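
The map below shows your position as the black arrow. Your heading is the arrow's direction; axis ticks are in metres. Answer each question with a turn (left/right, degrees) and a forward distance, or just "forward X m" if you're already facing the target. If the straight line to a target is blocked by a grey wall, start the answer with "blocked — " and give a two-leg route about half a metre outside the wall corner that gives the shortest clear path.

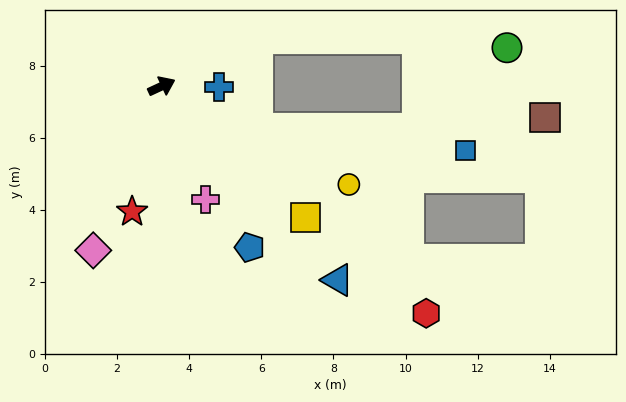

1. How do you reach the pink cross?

turn right 94°, forward 3.4 m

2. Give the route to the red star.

turn right 128°, forward 3.6 m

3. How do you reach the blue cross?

turn right 26°, forward 1.6 m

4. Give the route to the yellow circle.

turn right 53°, forward 5.9 m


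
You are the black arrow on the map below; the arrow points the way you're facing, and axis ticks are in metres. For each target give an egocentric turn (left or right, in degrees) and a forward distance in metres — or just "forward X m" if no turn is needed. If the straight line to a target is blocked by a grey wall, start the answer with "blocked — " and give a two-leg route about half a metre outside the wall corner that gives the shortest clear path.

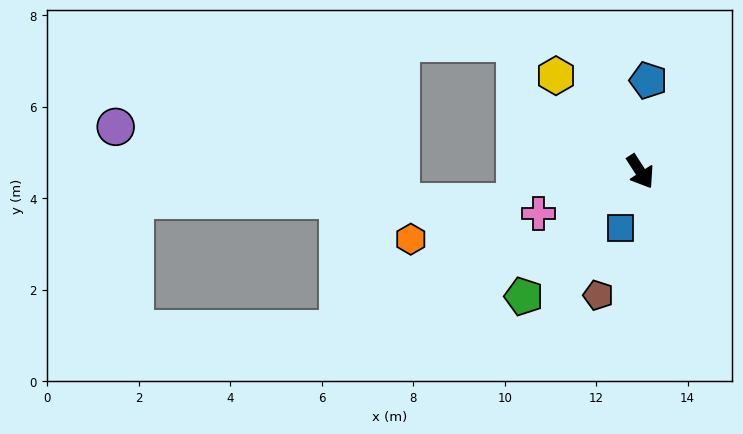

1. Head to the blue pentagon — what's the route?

turn left 142°, forward 2.0 m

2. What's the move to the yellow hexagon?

turn right 171°, forward 2.8 m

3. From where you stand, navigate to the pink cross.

turn right 100°, forward 2.4 m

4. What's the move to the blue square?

turn right 52°, forward 1.3 m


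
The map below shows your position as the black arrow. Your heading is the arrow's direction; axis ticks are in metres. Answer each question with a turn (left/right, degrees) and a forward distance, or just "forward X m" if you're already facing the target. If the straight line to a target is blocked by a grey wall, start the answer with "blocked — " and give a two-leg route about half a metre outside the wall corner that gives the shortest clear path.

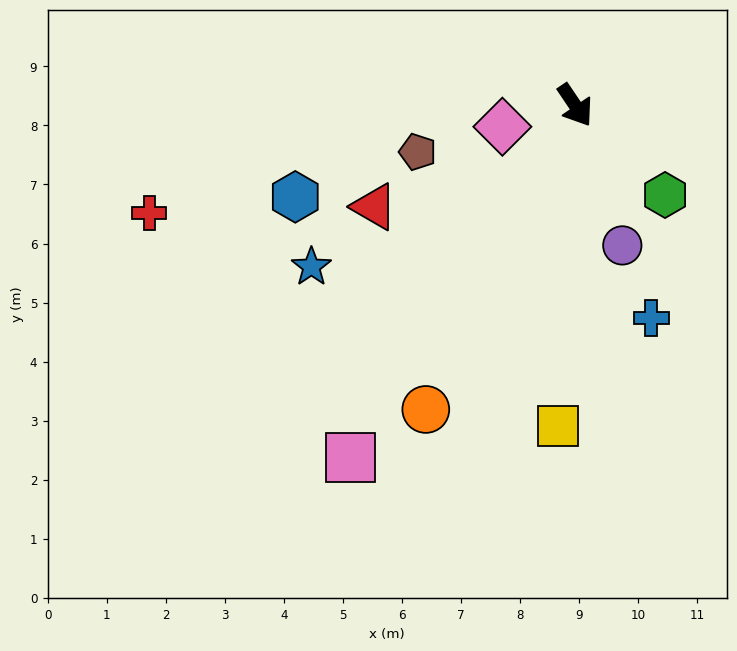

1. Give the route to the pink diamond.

turn right 108°, forward 1.3 m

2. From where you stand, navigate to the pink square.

turn right 67°, forward 7.1 m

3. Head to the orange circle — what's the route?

turn right 60°, forward 5.7 m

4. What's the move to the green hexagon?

turn left 11°, forward 2.2 m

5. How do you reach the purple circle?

turn right 15°, forward 2.5 m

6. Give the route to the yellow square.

turn right 37°, forward 5.4 m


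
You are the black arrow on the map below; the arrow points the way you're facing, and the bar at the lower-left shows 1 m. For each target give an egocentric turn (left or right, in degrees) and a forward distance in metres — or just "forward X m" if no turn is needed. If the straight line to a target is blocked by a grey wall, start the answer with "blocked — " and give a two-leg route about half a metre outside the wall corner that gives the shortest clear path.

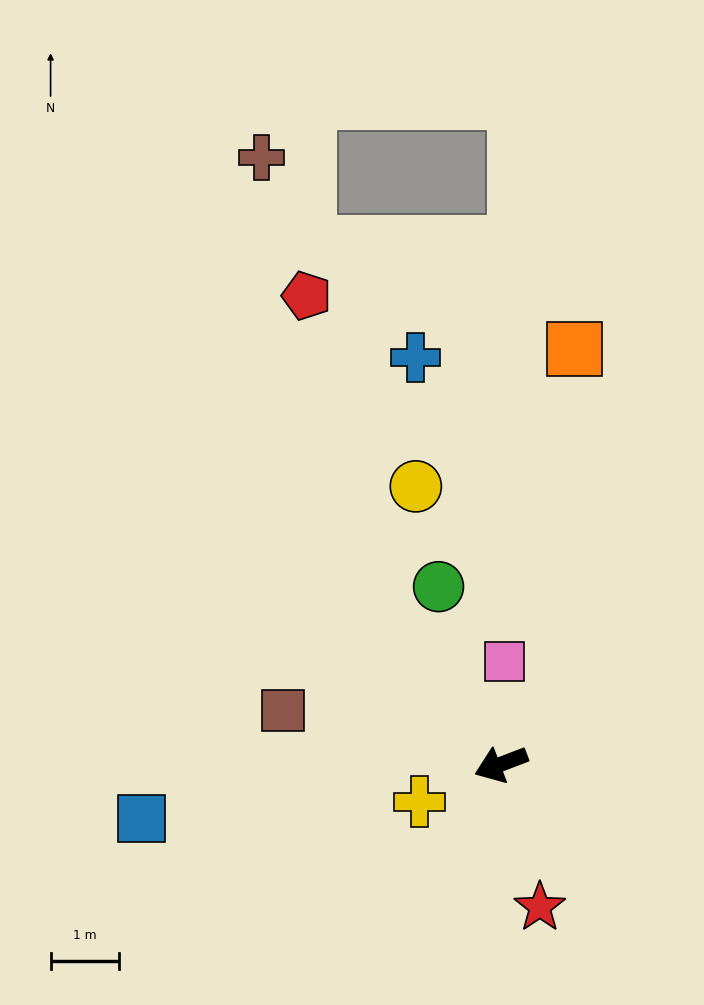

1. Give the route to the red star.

turn left 84°, forward 2.2 m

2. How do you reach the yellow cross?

turn left 4°, forward 1.3 m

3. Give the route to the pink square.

turn right 113°, forward 1.5 m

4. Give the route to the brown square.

turn right 35°, forward 3.3 m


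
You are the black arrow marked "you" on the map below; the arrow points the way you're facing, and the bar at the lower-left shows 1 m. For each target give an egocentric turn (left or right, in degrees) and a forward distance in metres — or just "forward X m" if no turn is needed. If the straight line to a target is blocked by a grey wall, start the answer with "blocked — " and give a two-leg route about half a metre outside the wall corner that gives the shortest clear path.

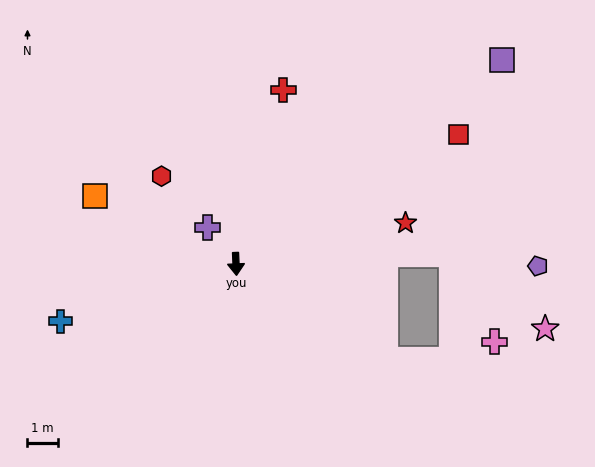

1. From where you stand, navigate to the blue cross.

turn right 74°, forward 6.1 m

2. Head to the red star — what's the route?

turn left 101°, forward 5.7 m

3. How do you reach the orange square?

turn right 118°, forward 5.1 m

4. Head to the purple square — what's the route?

turn left 125°, forward 11.0 m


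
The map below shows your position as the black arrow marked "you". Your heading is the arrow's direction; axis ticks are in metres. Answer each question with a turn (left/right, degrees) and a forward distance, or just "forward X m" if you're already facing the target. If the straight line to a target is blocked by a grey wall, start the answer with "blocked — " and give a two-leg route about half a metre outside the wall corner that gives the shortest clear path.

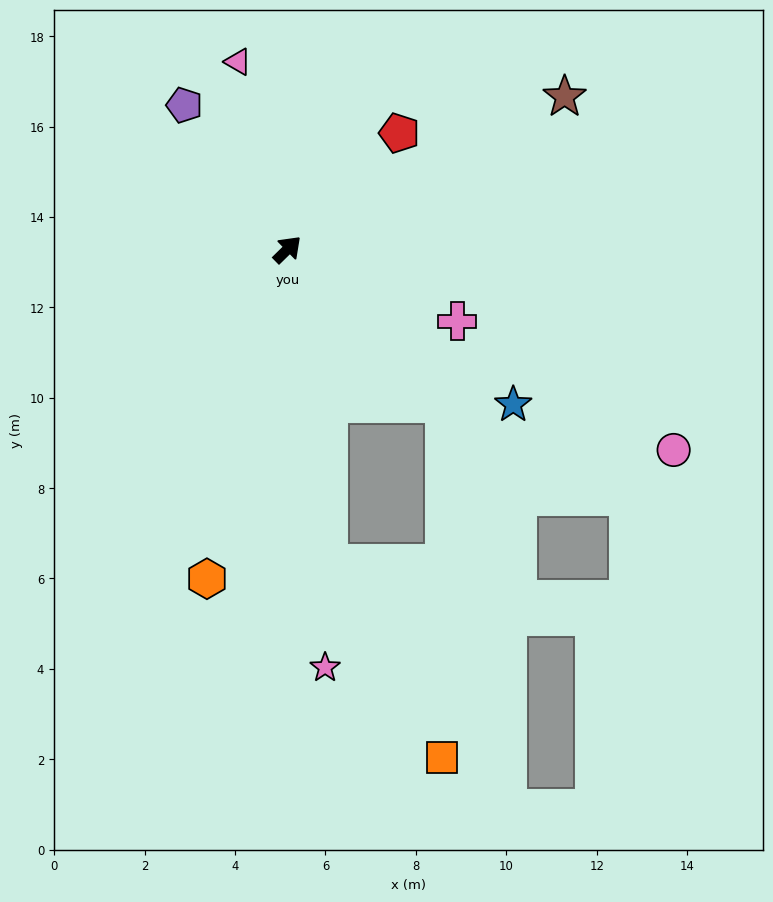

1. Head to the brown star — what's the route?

turn right 16°, forward 7.0 m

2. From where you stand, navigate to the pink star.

turn right 129°, forward 9.3 m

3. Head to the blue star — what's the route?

turn right 79°, forward 6.1 m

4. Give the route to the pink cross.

turn right 67°, forward 4.1 m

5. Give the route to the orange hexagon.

turn right 148°, forward 7.5 m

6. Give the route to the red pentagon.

forward 3.6 m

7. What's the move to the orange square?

blocked — turn right 127°, forward 7.0 m, then turn left 23°, forward 5.0 m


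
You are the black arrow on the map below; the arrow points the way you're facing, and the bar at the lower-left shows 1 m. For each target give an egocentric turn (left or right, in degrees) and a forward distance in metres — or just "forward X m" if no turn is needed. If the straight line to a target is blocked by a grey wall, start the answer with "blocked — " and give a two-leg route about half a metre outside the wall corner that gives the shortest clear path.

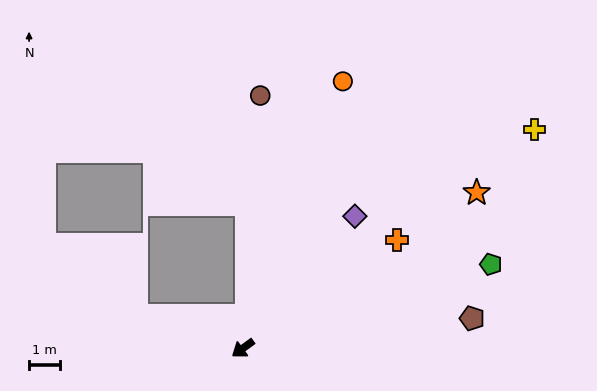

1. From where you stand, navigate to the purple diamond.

turn right 166°, forward 5.5 m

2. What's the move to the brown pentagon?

turn left 151°, forward 7.4 m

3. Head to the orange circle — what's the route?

turn right 147°, forward 9.1 m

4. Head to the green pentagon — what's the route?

turn left 163°, forward 8.4 m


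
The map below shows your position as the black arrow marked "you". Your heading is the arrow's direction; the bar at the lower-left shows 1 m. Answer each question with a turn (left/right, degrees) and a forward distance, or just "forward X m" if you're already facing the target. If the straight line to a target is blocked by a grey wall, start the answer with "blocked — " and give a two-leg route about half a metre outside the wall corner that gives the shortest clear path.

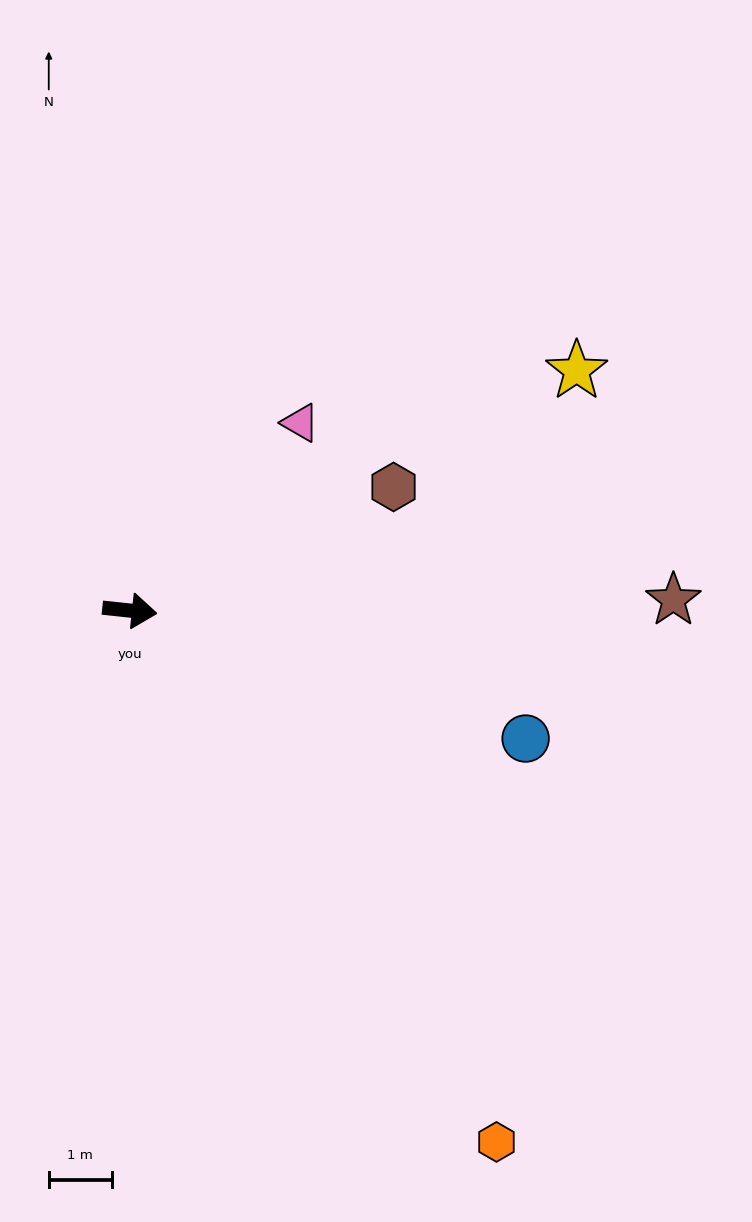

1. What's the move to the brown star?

turn left 7°, forward 8.6 m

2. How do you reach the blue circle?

turn right 12°, forward 6.6 m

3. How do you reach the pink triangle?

turn left 54°, forward 4.0 m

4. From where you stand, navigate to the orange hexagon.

turn right 49°, forward 10.2 m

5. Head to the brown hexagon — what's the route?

turn left 31°, forward 4.6 m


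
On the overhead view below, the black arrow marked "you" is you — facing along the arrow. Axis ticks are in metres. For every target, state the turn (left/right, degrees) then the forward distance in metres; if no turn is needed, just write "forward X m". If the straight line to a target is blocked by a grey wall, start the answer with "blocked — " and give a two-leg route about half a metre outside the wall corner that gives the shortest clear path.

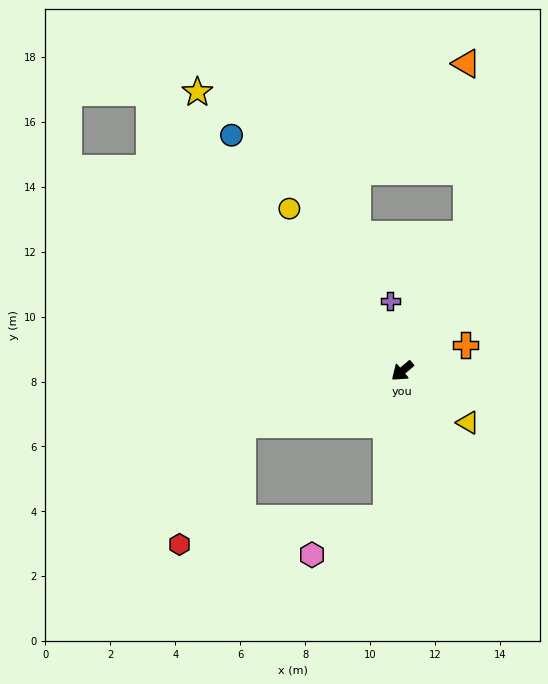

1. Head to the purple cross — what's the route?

turn right 121°, forward 2.2 m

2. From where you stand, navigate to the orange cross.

turn left 162°, forward 2.1 m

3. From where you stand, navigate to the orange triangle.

blocked — turn right 155°, forward 4.6 m, then turn left 25°, forward 5.3 m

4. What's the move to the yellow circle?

turn right 95°, forward 6.1 m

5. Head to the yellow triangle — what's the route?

turn left 102°, forward 2.6 m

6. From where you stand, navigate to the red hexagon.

blocked — turn right 22°, forward 5.2 m, then turn left 44°, forward 4.2 m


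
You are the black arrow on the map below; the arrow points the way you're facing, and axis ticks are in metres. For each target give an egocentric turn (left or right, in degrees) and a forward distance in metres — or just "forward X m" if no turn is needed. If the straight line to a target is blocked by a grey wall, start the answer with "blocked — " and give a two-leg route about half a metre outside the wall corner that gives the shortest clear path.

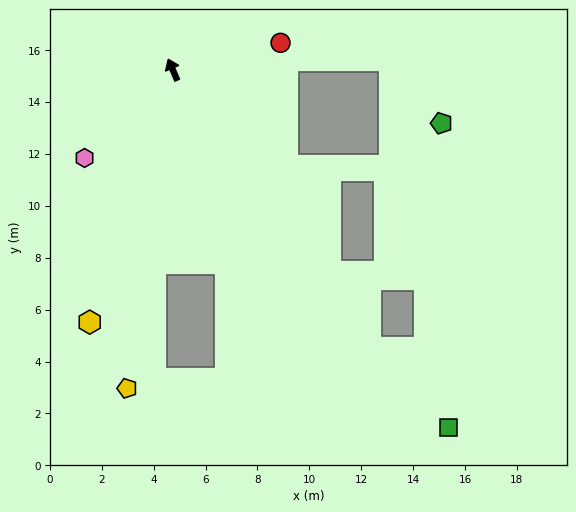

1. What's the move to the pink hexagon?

turn left 112°, forward 4.8 m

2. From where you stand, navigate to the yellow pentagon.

turn left 149°, forward 12.4 m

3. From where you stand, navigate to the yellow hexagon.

turn left 139°, forward 10.2 m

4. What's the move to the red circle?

turn right 99°, forward 4.3 m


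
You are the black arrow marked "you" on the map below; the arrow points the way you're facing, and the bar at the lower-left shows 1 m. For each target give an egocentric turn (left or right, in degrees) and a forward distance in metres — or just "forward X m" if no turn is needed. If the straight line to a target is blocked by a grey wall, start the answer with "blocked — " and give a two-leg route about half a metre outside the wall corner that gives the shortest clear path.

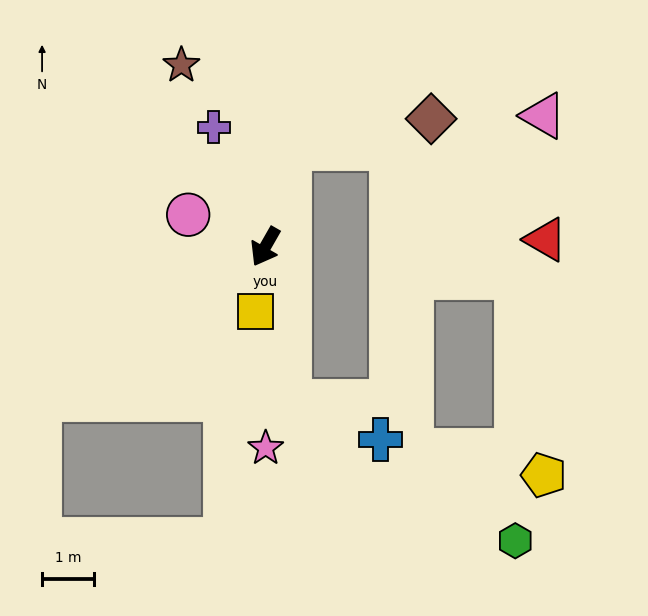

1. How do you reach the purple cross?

turn right 127°, forward 2.5 m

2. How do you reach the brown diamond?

blocked — turn right 164°, forward 1.9 m, then turn right 64°, forward 2.8 m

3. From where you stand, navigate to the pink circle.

turn right 83°, forward 1.6 m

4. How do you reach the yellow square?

turn left 21°, forward 1.3 m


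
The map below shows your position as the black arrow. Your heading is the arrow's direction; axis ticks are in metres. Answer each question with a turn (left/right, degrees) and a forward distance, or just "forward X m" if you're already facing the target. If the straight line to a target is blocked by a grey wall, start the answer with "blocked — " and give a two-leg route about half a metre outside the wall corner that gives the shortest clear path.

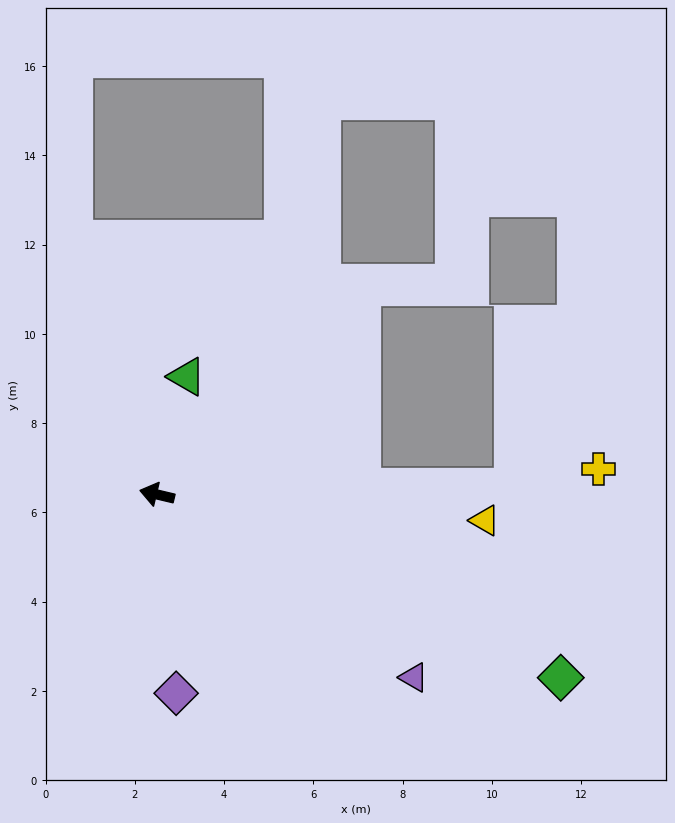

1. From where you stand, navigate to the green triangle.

turn right 91°, forward 2.7 m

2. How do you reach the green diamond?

turn left 169°, forward 9.9 m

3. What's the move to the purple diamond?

turn left 109°, forward 4.5 m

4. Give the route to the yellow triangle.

turn right 171°, forward 7.4 m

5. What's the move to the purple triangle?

turn left 158°, forward 7.1 m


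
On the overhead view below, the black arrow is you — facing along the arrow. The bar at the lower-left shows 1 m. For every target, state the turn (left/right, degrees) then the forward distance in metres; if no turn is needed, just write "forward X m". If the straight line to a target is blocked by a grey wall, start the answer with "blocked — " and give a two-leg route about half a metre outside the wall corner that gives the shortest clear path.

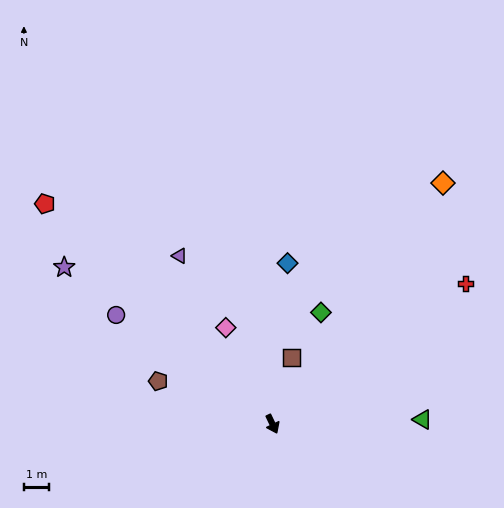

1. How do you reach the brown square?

turn left 139°, forward 2.8 m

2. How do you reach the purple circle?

turn right 150°, forward 7.6 m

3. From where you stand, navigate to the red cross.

turn left 101°, forward 9.6 m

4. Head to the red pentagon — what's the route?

turn right 160°, forward 12.7 m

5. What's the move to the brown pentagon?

turn right 136°, forward 4.9 m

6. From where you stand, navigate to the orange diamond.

turn left 119°, forward 11.8 m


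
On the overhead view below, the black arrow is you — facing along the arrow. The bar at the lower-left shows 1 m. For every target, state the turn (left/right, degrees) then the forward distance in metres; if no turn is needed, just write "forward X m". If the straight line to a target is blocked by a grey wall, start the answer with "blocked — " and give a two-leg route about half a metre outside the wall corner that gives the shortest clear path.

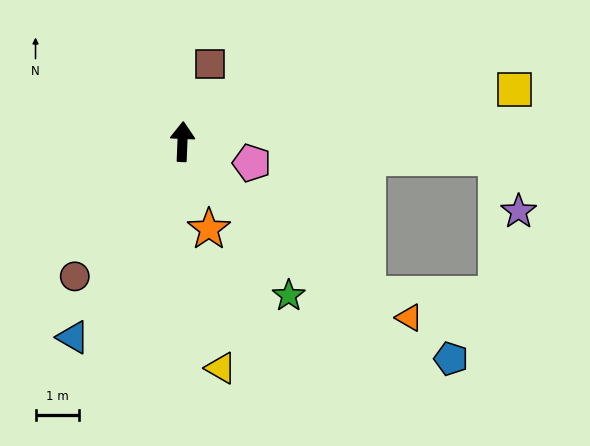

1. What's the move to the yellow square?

turn right 79°, forward 7.7 m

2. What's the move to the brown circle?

turn left 144°, forward 4.0 m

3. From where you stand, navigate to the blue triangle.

turn left 153°, forward 5.2 m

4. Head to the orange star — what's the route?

turn right 161°, forward 2.1 m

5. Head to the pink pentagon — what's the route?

turn right 105°, forward 1.7 m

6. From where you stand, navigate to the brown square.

turn right 17°, forward 1.9 m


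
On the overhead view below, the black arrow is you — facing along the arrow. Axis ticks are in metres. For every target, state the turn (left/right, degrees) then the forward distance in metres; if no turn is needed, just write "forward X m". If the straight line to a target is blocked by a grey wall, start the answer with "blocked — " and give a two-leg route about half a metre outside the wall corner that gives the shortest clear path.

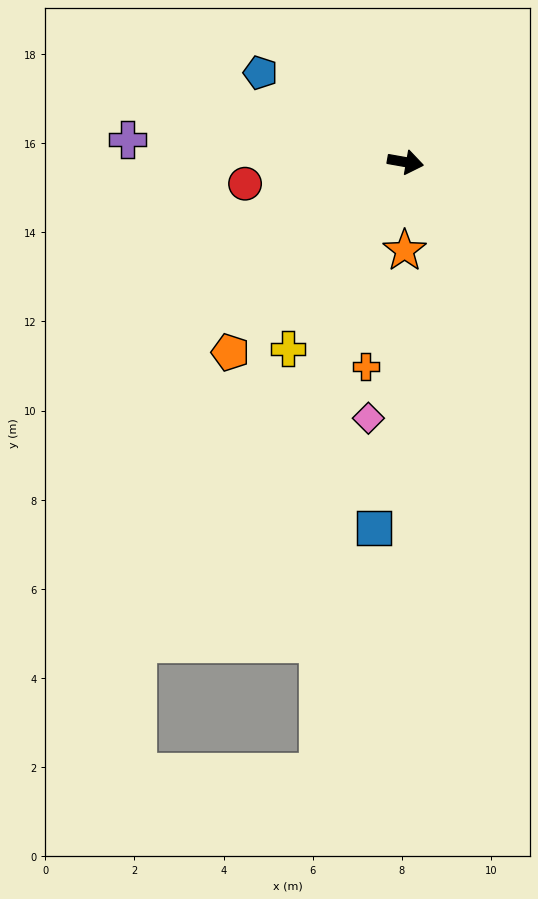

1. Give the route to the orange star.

turn right 81°, forward 2.0 m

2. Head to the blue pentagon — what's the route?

turn left 158°, forward 3.8 m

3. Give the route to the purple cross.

turn right 175°, forward 6.3 m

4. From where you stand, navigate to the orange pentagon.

turn right 123°, forward 5.8 m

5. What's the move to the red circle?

turn right 162°, forward 3.6 m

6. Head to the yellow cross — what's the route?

turn right 112°, forward 4.9 m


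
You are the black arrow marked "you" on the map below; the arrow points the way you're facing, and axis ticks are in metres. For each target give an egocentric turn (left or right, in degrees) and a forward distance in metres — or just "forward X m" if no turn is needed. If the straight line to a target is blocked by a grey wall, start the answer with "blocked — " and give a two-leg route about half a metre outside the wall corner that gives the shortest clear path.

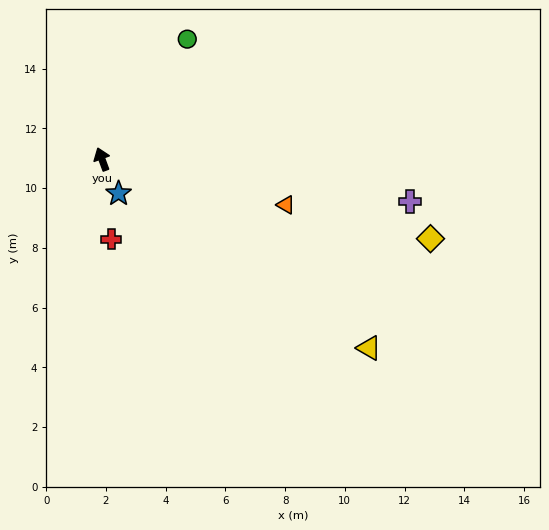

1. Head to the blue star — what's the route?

turn right 174°, forward 1.3 m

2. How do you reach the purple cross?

turn right 118°, forward 10.4 m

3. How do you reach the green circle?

turn right 56°, forward 4.9 m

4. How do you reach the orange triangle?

turn right 124°, forward 6.3 m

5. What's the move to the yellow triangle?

turn right 145°, forward 11.0 m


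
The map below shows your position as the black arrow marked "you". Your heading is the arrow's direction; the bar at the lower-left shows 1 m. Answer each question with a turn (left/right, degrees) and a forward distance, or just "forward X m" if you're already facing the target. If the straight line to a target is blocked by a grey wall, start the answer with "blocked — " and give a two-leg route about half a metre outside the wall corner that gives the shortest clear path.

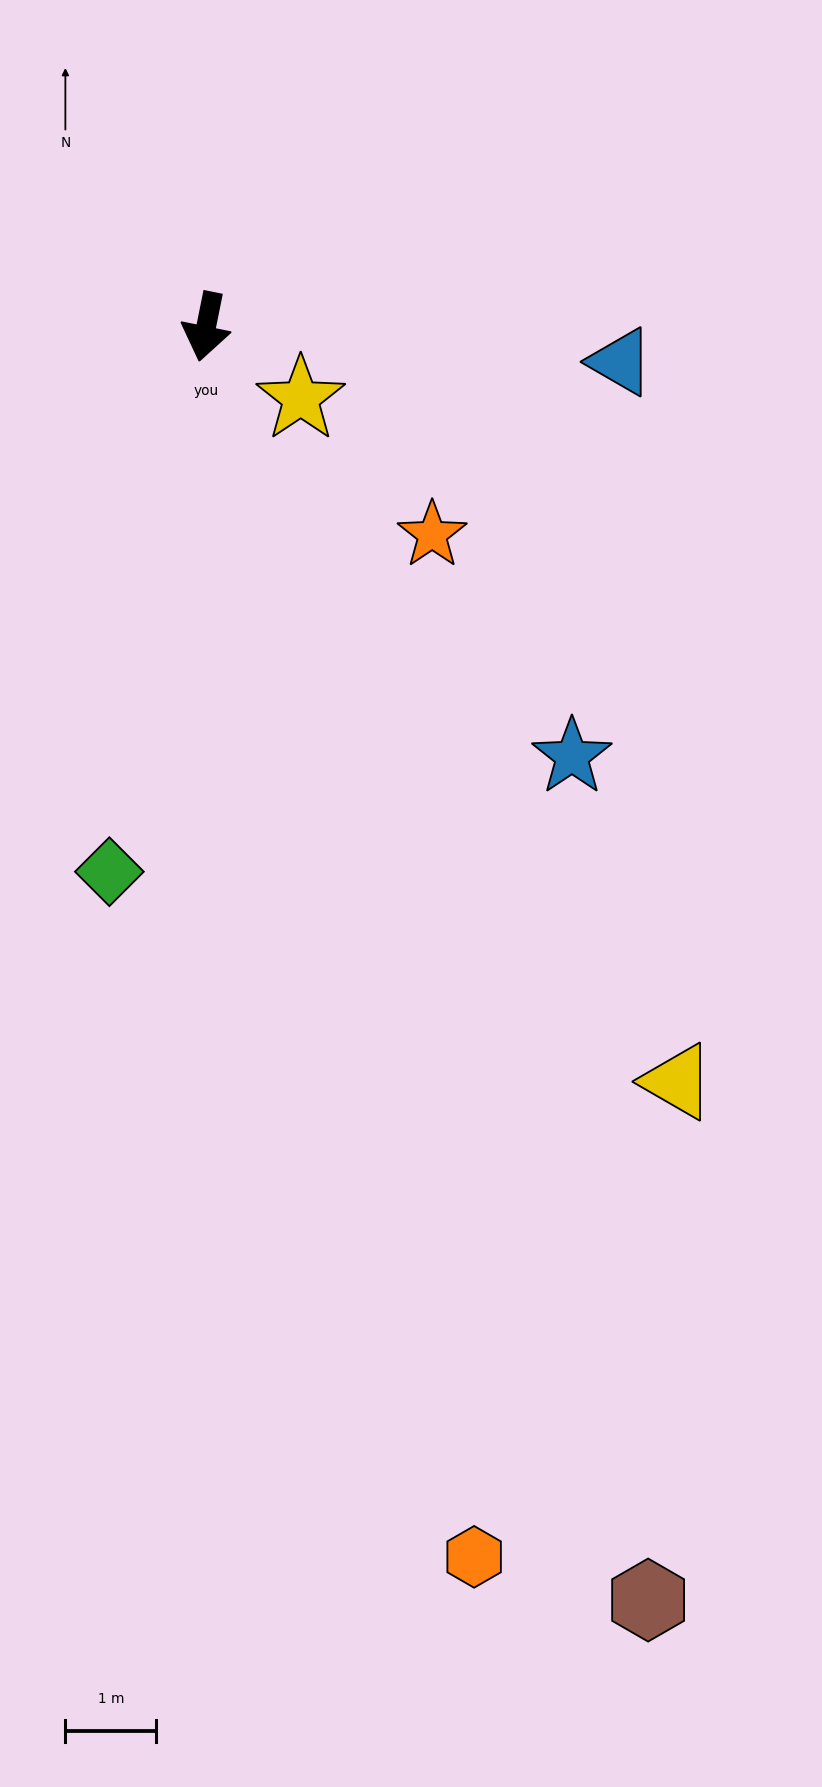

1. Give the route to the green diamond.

forward 6.1 m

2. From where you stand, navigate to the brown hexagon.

turn left 31°, forward 14.9 m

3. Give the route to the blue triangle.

turn left 97°, forward 4.6 m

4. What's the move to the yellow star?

turn left 64°, forward 1.3 m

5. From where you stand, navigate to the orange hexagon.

turn left 24°, forward 13.9 m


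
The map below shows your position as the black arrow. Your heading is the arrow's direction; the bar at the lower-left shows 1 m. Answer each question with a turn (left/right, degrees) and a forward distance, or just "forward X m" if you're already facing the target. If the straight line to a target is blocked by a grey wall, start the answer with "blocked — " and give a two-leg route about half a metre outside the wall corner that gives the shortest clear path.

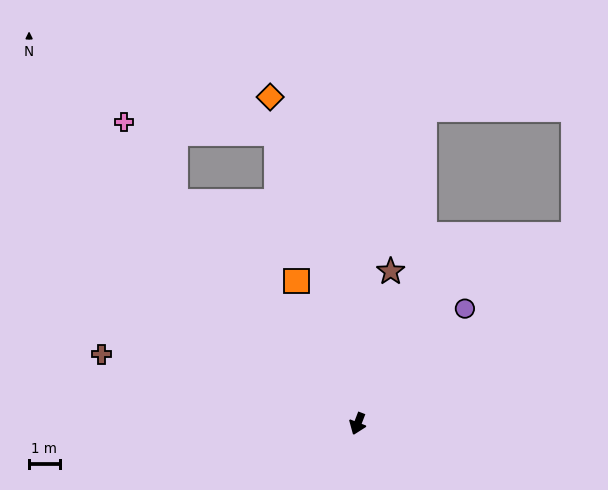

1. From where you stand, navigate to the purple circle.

turn left 158°, forward 5.2 m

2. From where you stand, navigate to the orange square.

turn right 136°, forward 5.1 m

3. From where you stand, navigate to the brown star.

turn right 171°, forward 5.1 m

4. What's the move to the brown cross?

turn right 84°, forward 8.7 m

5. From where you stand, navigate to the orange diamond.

turn right 144°, forward 11.1 m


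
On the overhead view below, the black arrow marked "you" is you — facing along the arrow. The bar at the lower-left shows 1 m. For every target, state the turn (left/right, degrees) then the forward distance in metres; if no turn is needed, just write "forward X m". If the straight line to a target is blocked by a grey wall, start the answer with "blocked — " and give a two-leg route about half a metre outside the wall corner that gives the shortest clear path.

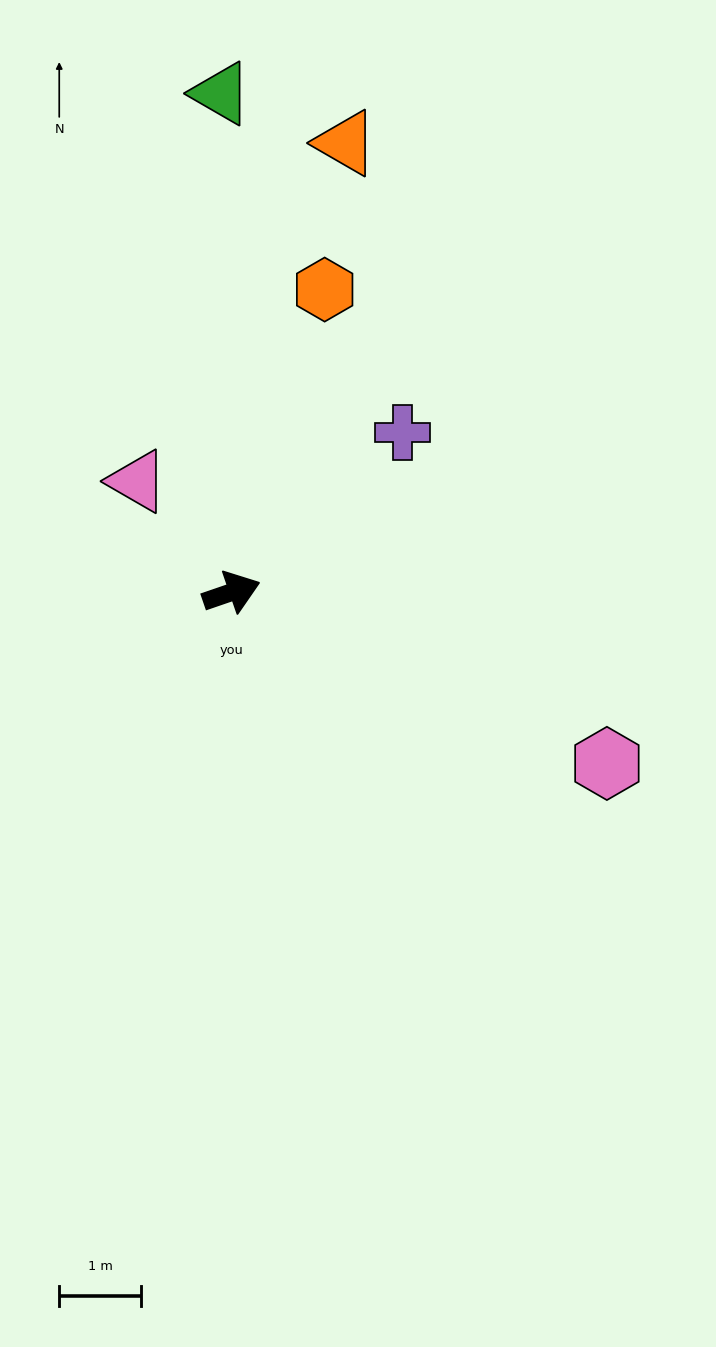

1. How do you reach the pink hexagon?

turn right 43°, forward 5.1 m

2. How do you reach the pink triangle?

turn left 111°, forward 1.8 m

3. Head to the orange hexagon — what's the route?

turn left 54°, forward 3.9 m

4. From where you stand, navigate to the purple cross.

turn left 24°, forward 2.9 m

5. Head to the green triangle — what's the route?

turn left 72°, forward 6.1 m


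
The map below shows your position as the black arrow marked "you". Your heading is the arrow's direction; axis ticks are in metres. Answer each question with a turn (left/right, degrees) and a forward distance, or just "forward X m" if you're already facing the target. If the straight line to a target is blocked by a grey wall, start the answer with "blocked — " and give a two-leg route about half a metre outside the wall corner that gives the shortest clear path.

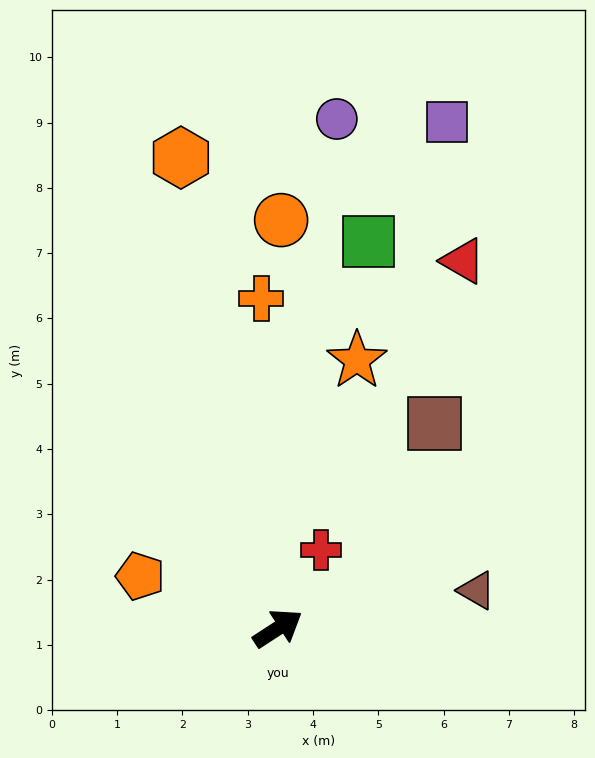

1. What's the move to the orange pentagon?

turn left 126°, forward 2.3 m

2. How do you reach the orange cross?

turn left 60°, forward 5.1 m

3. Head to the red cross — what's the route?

turn left 28°, forward 1.4 m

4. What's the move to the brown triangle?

turn right 22°, forward 3.1 m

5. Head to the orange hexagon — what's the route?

turn left 69°, forward 7.4 m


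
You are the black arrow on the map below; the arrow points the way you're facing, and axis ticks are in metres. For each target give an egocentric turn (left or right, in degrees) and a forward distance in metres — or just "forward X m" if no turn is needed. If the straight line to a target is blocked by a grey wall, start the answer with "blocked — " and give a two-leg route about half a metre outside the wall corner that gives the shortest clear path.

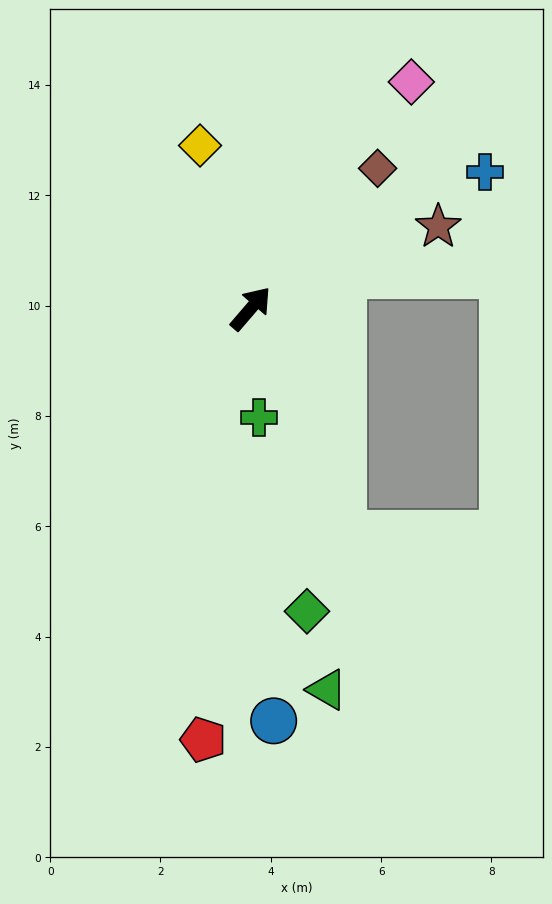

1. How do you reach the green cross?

turn right 135°, forward 2.0 m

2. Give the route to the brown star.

turn right 26°, forward 3.7 m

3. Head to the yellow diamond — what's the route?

turn left 58°, forward 3.1 m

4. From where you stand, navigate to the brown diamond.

forward 3.4 m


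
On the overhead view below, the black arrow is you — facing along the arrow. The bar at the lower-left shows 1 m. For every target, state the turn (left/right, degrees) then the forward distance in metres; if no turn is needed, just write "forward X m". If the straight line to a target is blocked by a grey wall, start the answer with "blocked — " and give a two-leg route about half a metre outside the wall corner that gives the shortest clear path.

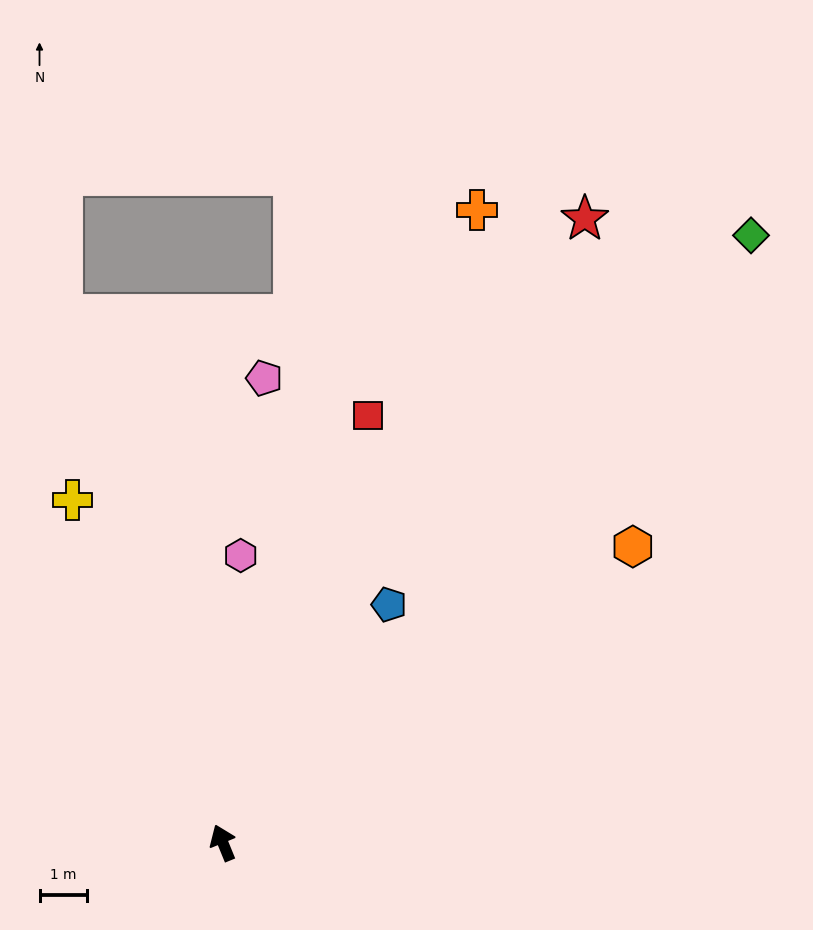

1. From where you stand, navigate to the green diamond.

turn right 63°, forward 16.9 m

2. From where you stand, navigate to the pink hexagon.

turn right 26°, forward 6.0 m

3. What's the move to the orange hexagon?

turn right 76°, forward 10.6 m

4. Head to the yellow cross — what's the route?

forward 7.8 m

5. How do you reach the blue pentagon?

turn right 57°, forward 6.1 m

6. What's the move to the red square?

turn right 41°, forward 9.4 m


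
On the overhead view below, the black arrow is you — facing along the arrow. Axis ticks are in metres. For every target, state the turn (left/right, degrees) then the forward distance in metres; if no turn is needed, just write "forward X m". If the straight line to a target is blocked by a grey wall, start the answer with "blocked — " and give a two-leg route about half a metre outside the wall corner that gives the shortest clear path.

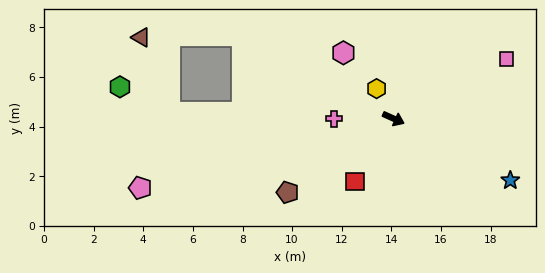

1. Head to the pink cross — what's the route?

turn right 156°, forward 2.4 m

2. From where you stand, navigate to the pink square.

turn left 52°, forward 5.1 m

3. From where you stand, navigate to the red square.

turn right 97°, forward 3.0 m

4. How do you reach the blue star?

turn right 4°, forward 5.3 m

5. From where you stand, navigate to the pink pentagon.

turn right 140°, forward 10.6 m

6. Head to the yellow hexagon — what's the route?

turn left 144°, forward 1.4 m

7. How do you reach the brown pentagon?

turn right 121°, forward 5.2 m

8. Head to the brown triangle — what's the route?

blocked — turn left 176°, forward 7.0 m, then turn left 29°, forward 4.1 m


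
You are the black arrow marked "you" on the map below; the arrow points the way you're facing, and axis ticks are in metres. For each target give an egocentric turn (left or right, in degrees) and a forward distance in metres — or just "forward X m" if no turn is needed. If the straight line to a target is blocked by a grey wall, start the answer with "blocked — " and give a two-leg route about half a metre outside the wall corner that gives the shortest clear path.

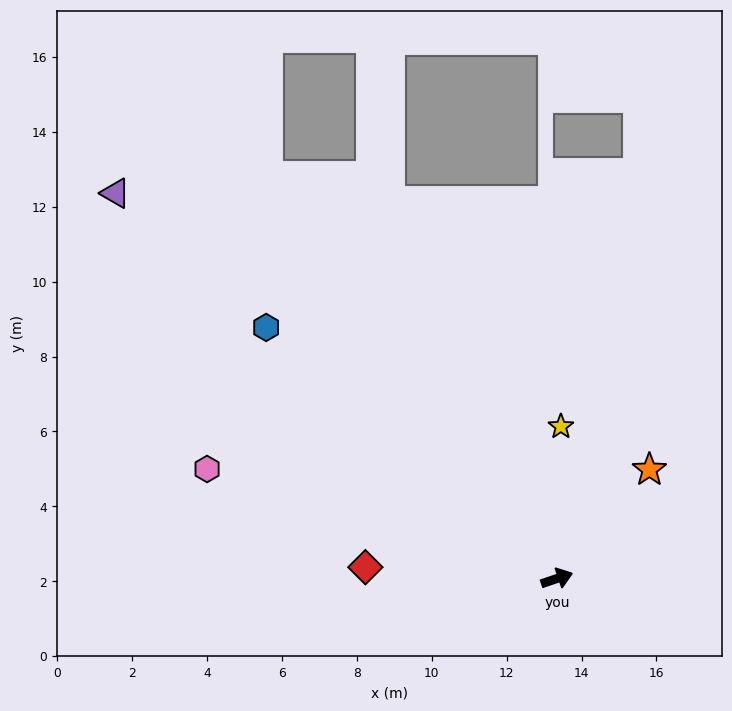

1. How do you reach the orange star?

turn left 31°, forward 3.8 m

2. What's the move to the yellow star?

turn left 70°, forward 4.1 m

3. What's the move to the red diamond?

turn left 158°, forward 5.1 m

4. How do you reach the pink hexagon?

turn left 144°, forward 9.8 m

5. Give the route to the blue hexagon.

turn left 120°, forward 10.3 m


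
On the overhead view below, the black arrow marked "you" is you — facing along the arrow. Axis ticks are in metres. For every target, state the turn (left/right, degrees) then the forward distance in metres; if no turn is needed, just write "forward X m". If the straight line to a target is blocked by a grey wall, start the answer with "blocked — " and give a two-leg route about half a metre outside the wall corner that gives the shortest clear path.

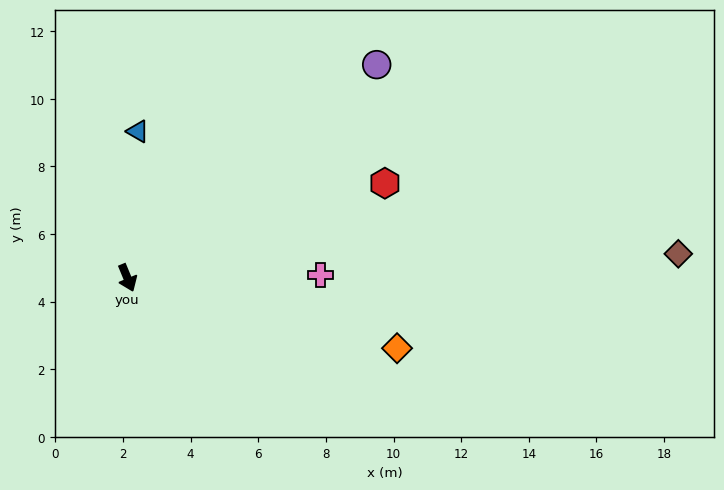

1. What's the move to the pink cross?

turn left 68°, forward 5.7 m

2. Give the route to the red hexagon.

turn left 88°, forward 8.1 m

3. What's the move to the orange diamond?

turn left 53°, forward 8.2 m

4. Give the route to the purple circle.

turn left 108°, forward 9.7 m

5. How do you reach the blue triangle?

turn left 153°, forward 4.3 m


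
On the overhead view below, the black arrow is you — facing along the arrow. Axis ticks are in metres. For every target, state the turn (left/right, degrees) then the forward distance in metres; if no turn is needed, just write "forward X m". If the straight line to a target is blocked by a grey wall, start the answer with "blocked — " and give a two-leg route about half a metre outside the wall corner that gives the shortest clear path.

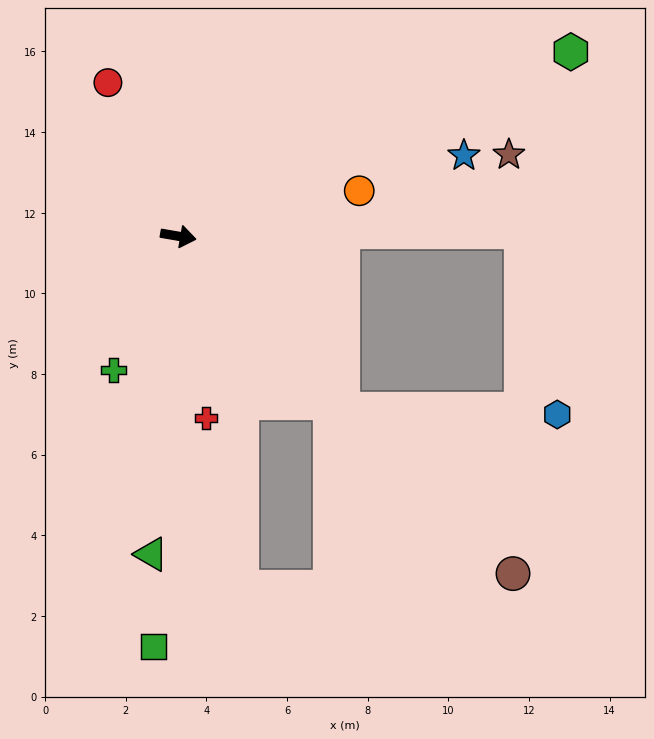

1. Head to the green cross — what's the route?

turn right 106°, forward 3.7 m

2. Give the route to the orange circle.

turn left 24°, forward 4.6 m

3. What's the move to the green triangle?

turn right 85°, forward 7.9 m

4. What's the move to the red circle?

turn left 124°, forward 4.2 m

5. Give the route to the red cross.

turn right 72°, forward 4.6 m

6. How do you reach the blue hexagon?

blocked — turn right 37°, forward 5.9 m, then turn left 45°, forward 5.3 m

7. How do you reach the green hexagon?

turn left 35°, forward 10.8 m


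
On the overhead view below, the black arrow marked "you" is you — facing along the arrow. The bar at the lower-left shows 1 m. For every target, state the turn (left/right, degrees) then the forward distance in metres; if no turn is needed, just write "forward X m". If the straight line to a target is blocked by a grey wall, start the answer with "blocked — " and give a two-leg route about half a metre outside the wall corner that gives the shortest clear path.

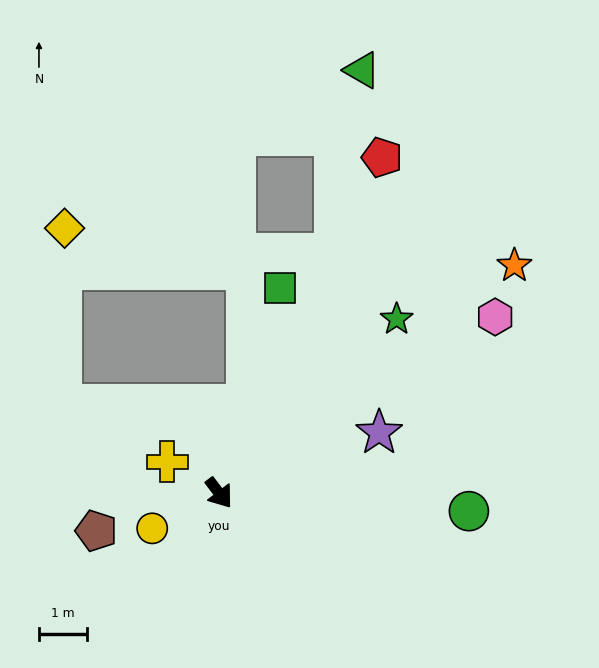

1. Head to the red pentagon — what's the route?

turn left 117°, forward 7.7 m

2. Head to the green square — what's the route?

turn left 126°, forward 4.4 m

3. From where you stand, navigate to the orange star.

turn left 90°, forward 7.7 m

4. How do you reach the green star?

turn left 97°, forward 5.1 m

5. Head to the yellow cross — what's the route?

turn right 159°, forward 1.2 m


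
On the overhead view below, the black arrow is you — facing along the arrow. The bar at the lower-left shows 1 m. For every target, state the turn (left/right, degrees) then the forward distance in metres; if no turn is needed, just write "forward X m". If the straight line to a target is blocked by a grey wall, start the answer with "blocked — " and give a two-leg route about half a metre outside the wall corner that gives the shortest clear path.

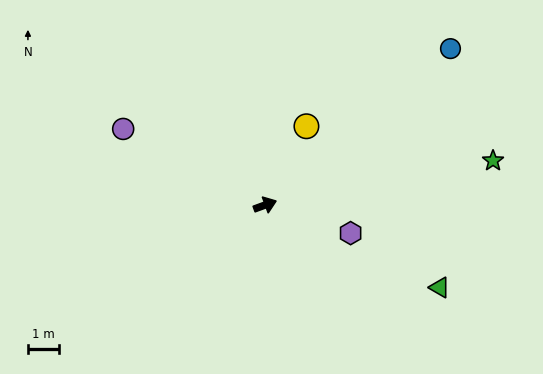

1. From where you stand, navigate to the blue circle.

turn left 20°, forward 7.9 m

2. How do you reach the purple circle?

turn left 132°, forward 5.2 m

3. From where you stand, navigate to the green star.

turn right 9°, forward 7.5 m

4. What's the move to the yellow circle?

turn left 42°, forward 2.9 m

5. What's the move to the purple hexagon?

turn right 38°, forward 2.9 m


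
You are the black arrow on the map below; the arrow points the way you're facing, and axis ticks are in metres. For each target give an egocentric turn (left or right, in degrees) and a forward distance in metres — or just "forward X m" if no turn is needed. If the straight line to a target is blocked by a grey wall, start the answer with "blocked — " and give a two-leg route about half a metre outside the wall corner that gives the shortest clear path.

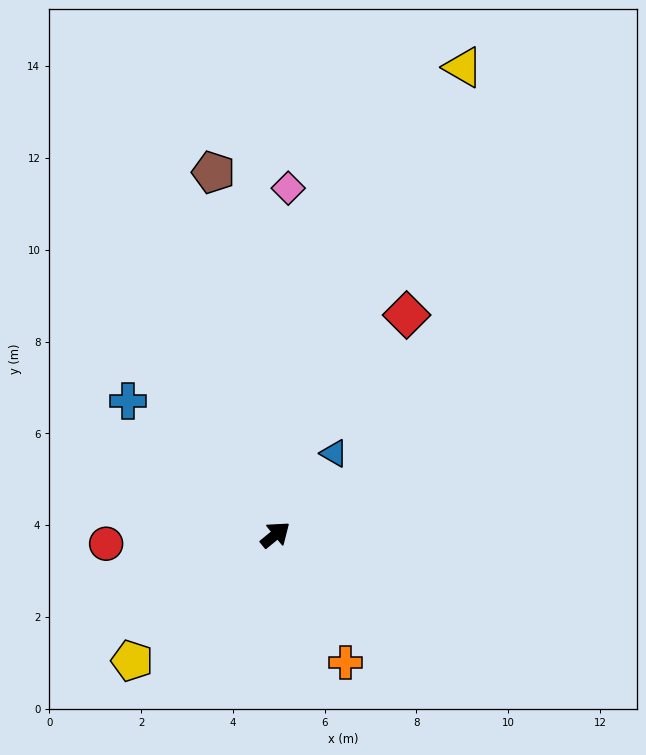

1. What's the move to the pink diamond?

turn left 49°, forward 7.6 m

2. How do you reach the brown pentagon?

turn left 60°, forward 8.0 m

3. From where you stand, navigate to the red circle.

turn left 144°, forward 3.7 m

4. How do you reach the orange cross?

turn right 100°, forward 3.2 m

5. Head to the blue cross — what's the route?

turn left 98°, forward 4.3 m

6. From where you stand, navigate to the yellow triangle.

turn left 29°, forward 11.0 m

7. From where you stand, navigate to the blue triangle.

turn left 15°, forward 2.2 m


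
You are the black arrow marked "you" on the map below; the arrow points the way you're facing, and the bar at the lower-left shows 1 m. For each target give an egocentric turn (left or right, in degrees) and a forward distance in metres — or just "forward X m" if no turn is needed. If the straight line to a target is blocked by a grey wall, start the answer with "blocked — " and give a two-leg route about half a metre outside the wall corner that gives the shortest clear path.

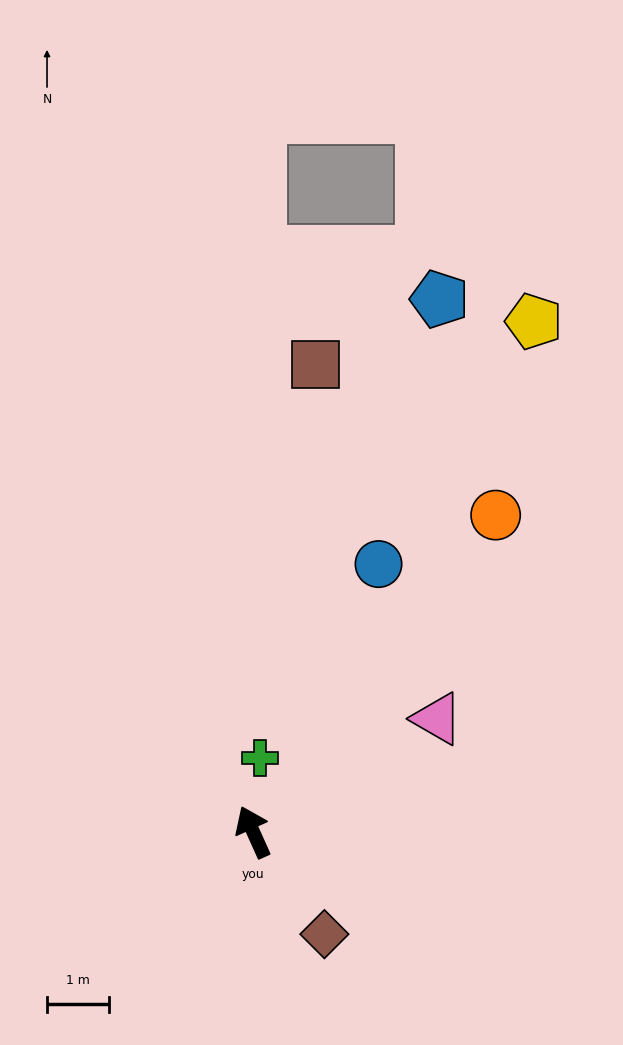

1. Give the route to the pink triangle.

turn right 83°, forward 3.5 m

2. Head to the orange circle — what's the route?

turn right 62°, forward 6.5 m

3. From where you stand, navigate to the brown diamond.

turn right 169°, forward 2.0 m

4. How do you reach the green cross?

turn right 29°, forward 1.2 m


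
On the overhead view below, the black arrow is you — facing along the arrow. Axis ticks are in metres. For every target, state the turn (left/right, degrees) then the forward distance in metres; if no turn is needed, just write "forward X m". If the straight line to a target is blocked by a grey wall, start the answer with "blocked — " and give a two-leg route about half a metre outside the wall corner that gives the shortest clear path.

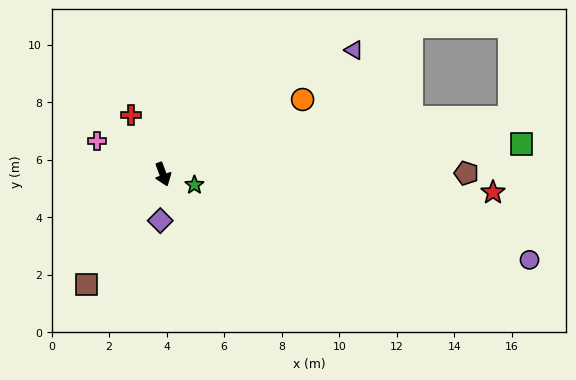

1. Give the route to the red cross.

turn right 172°, forward 2.3 m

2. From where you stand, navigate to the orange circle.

turn left 98°, forward 5.5 m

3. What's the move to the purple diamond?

turn right 23°, forward 1.6 m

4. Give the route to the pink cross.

turn right 137°, forward 2.6 m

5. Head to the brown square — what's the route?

turn right 55°, forward 4.7 m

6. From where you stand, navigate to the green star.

turn left 51°, forward 1.2 m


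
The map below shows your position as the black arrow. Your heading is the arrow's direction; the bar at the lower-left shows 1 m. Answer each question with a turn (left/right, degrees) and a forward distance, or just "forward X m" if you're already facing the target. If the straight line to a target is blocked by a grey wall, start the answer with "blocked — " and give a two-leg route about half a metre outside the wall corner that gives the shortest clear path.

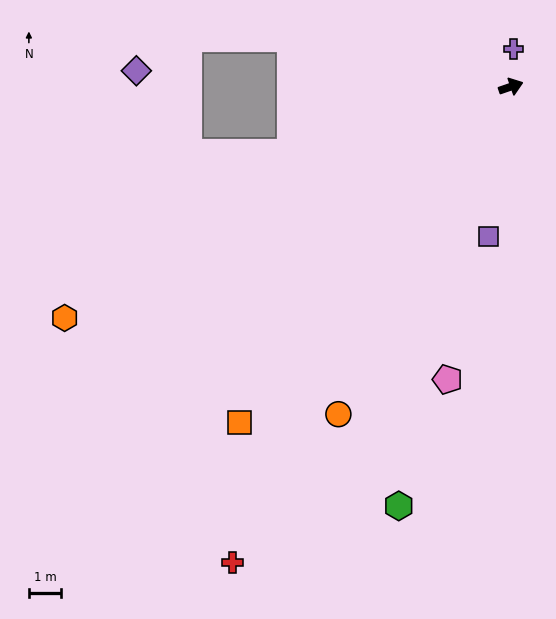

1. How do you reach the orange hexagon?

turn right 172°, forward 15.5 m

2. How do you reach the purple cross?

turn left 67°, forward 1.2 m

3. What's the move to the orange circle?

turn right 137°, forward 11.4 m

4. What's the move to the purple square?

turn right 118°, forward 4.7 m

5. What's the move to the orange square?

turn right 148°, forward 13.3 m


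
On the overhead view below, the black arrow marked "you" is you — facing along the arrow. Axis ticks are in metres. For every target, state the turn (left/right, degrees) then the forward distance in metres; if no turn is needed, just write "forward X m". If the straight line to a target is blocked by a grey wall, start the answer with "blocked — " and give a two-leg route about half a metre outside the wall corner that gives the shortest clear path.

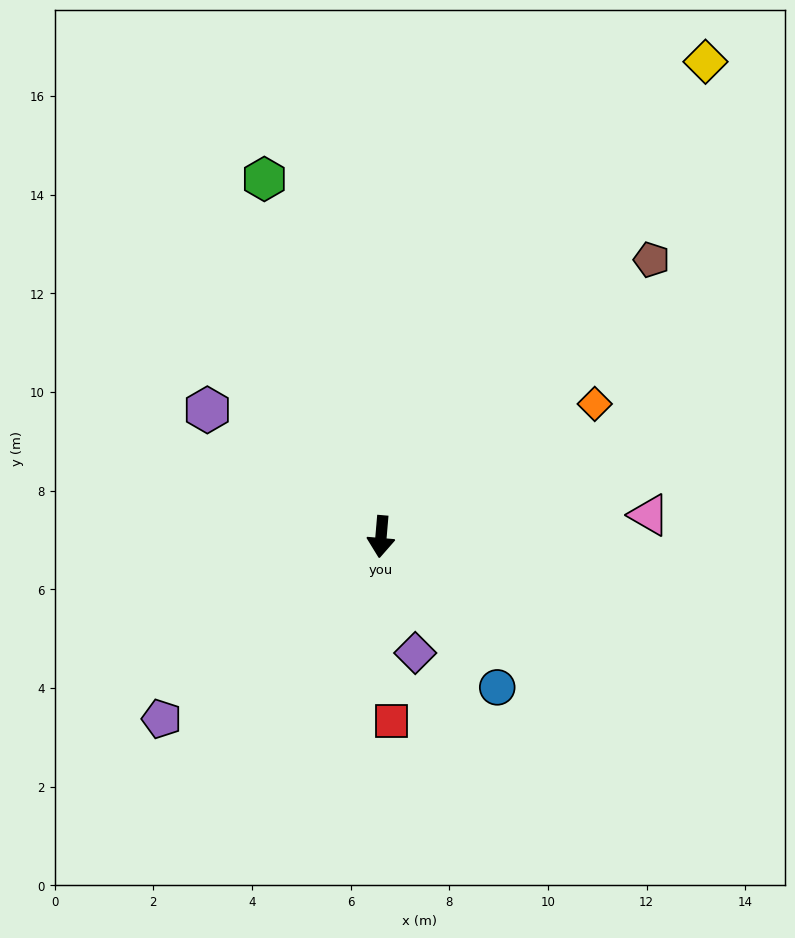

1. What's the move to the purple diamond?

turn left 21°, forward 2.5 m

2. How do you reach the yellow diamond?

turn left 151°, forward 11.7 m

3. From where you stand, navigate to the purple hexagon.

turn right 121°, forward 4.4 m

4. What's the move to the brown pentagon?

turn left 141°, forward 7.8 m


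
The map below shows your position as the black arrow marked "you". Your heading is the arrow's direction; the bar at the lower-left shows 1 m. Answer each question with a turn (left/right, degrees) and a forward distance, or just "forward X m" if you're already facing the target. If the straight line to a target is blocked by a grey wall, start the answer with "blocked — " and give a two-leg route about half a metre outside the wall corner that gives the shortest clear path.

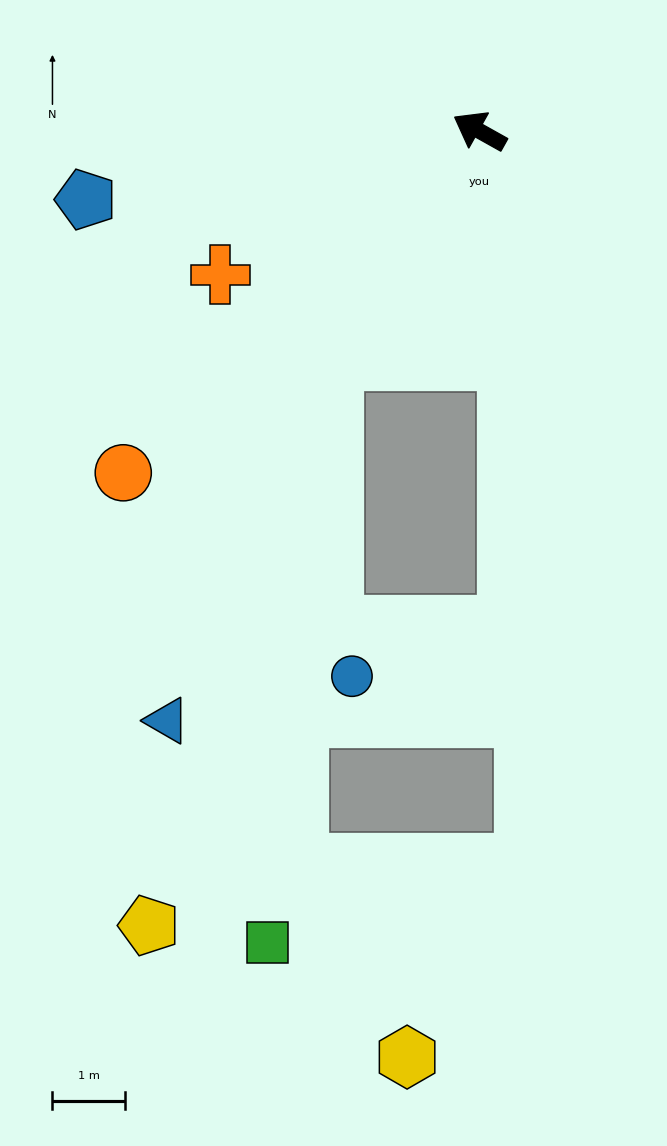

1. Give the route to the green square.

blocked — turn left 87°, forward 3.8 m, then turn left 26°, forward 8.1 m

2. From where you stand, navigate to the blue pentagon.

turn left 39°, forward 5.5 m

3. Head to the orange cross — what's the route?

turn left 58°, forward 4.1 m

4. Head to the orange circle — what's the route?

turn left 73°, forward 6.8 m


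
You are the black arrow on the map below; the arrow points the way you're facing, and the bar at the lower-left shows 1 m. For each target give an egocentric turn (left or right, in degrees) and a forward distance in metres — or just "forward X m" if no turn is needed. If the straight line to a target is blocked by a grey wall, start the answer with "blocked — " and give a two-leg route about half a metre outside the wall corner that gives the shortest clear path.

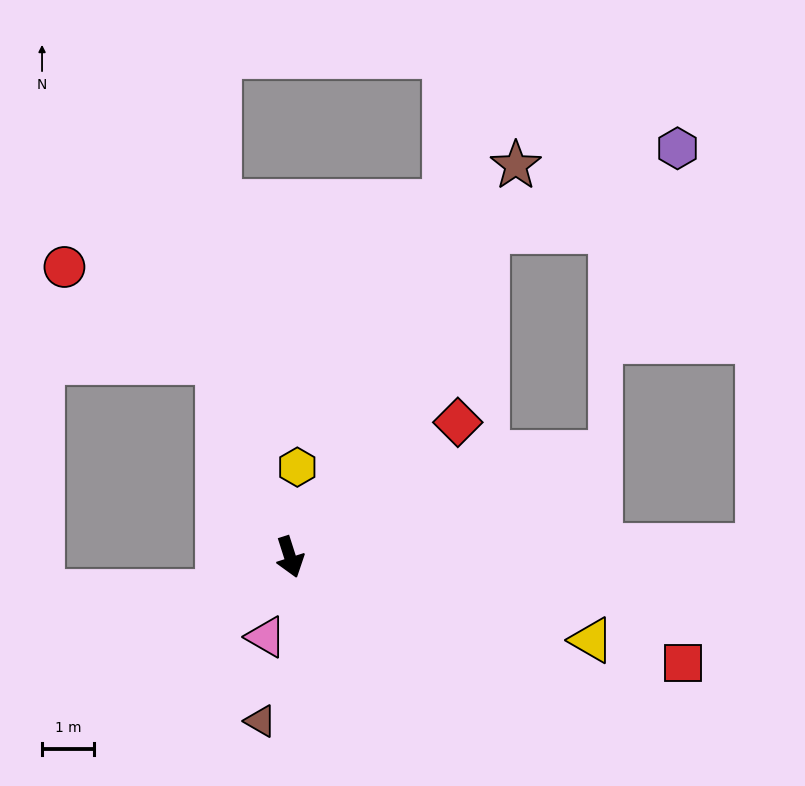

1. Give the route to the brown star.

turn left 132°, forward 8.7 m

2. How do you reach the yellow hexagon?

turn left 158°, forward 1.7 m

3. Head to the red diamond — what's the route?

turn left 111°, forward 4.2 m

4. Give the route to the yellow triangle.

turn left 57°, forward 6.0 m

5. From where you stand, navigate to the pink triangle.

turn right 34°, forward 1.6 m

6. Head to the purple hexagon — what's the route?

blocked — turn left 131°, forward 7.4 m, then turn right 35°, forward 4.0 m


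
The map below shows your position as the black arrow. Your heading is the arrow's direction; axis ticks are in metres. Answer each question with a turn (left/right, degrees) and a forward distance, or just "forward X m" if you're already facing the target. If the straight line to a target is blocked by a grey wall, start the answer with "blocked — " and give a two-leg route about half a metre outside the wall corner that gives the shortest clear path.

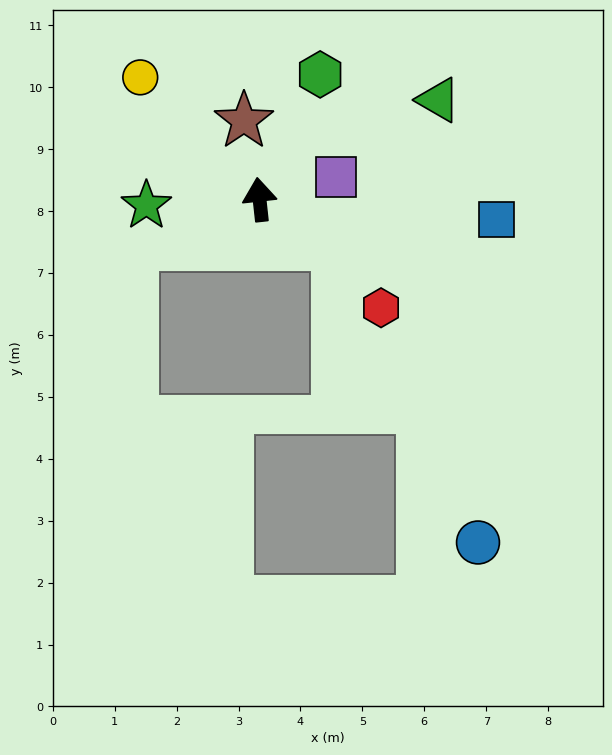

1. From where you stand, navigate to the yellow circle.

turn left 38°, forward 2.8 m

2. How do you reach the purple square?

turn right 80°, forward 1.3 m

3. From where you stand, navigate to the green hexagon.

turn right 32°, forward 2.2 m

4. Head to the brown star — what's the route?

turn left 5°, forward 1.3 m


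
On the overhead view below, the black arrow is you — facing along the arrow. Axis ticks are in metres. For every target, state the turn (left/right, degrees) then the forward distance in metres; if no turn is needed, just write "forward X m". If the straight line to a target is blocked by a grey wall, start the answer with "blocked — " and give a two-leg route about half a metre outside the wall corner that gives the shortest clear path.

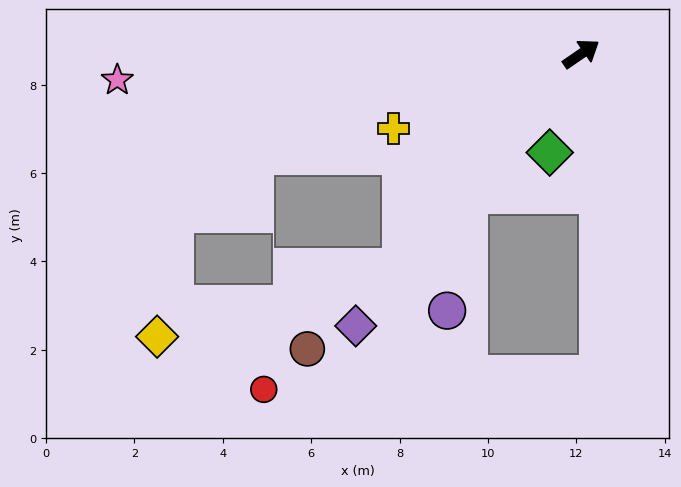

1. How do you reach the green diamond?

turn right 142°, forward 2.3 m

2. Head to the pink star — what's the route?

turn left 149°, forward 10.5 m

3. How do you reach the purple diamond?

turn right 164°, forward 8.0 m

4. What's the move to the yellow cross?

turn left 167°, forward 4.6 m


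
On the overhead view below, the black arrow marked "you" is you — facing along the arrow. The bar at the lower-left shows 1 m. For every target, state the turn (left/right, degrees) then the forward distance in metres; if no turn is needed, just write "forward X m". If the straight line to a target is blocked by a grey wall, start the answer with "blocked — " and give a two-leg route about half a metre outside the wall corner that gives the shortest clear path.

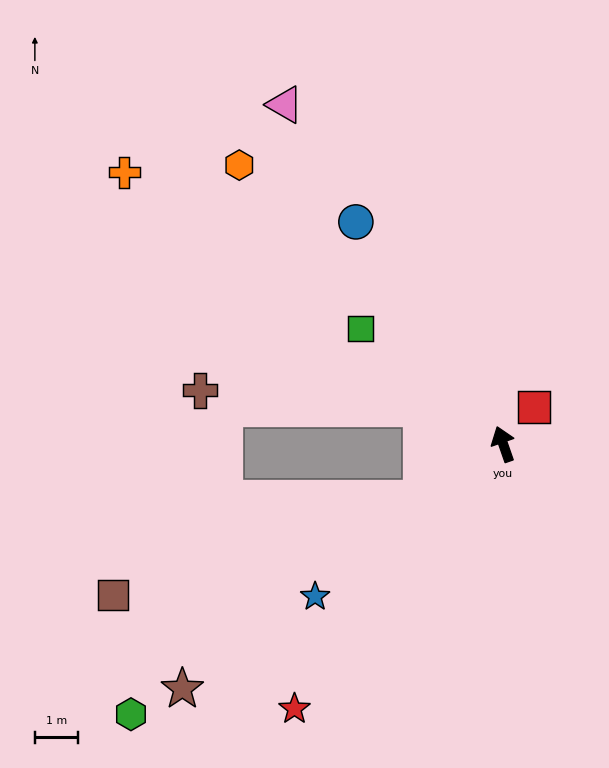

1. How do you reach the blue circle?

turn left 14°, forward 6.1 m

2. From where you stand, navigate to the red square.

turn right 59°, forward 1.1 m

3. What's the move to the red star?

turn left 123°, forward 7.8 m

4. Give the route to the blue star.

turn left 110°, forward 5.6 m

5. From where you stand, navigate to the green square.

turn left 32°, forward 4.2 m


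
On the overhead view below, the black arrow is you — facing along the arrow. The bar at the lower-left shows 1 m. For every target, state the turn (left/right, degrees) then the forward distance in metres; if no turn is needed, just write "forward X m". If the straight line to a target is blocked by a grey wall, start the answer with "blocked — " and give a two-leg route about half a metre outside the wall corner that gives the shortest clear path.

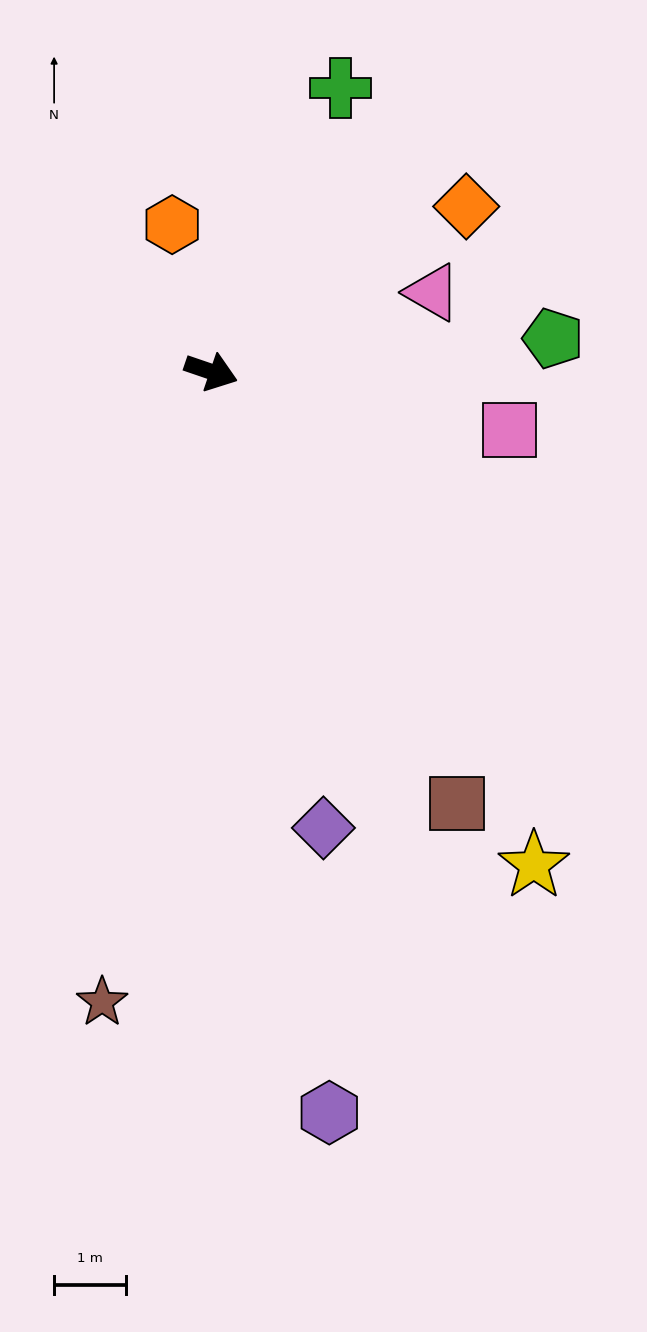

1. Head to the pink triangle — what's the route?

turn left 39°, forward 3.2 m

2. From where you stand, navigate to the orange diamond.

turn left 52°, forward 4.2 m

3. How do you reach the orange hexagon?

turn left 124°, forward 2.1 m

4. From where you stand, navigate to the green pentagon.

turn left 24°, forward 4.7 m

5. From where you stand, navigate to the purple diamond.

turn right 57°, forward 6.5 m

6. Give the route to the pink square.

turn left 8°, forward 4.2 m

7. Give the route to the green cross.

turn left 84°, forward 4.3 m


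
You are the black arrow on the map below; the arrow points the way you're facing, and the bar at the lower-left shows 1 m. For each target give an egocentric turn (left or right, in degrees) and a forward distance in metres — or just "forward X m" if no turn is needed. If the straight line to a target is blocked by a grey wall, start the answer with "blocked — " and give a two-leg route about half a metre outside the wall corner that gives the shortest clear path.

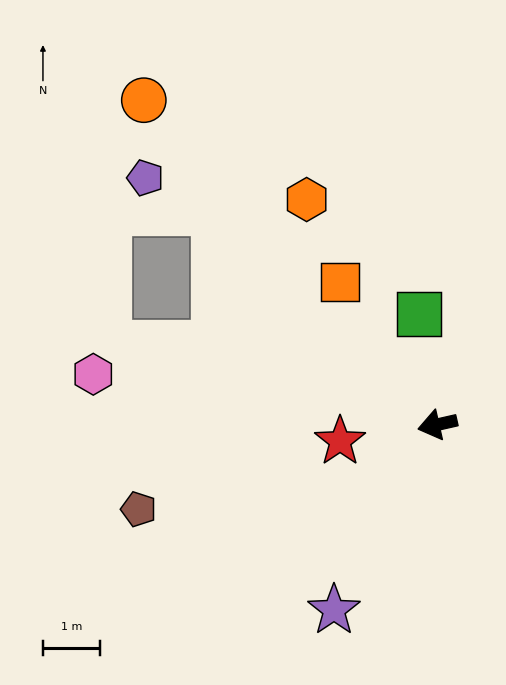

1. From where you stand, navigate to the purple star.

turn left 48°, forward 3.7 m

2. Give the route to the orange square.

turn right 68°, forward 3.0 m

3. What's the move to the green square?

turn right 93°, forward 2.0 m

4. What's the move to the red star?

turn right 3°, forward 1.7 m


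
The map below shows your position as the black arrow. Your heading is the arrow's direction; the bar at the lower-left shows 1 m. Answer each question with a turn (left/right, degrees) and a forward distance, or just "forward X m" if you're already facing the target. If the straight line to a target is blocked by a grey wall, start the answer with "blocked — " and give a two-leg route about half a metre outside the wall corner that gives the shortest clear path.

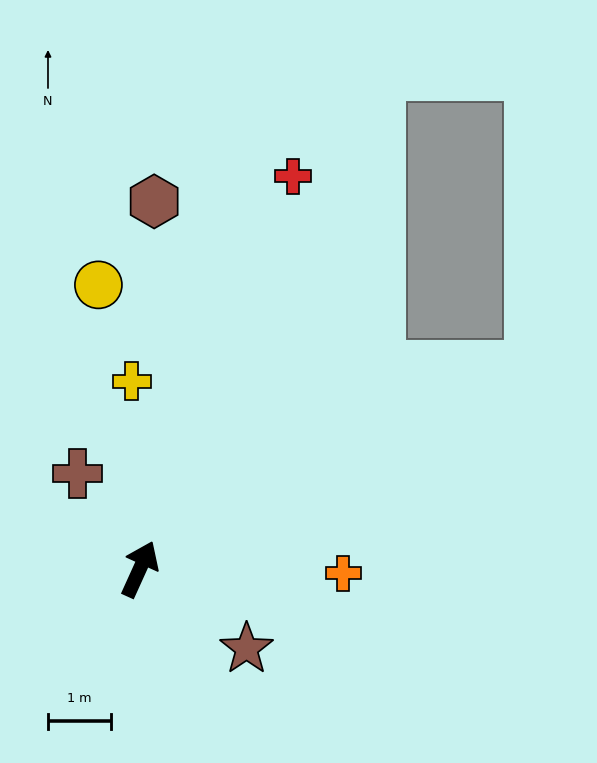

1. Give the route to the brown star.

turn right 102°, forward 2.1 m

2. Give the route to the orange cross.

turn right 67°, forward 3.2 m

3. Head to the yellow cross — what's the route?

turn left 27°, forward 3.0 m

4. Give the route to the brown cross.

turn left 57°, forward 1.8 m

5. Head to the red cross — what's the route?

turn left 3°, forward 6.7 m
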